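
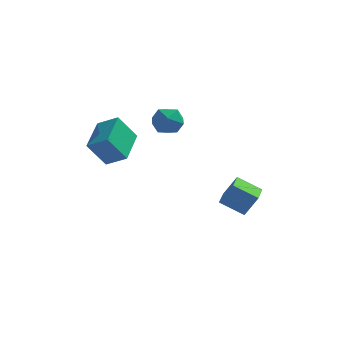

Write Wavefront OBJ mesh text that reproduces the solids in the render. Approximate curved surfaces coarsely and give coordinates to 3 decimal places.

v -3.575 -3.319 1.148
v -4.449 -3.604 2.506
v -3.37 -1.353 1.692
v -4.243 -1.638 3.05
v -2.517 -3.602 1.77
v -3.39 -3.887 3.128
v -2.311 -1.636 2.314
v -3.185 -1.921 3.672
v 2.953 -1.727 -2.814
v 1.688 -1.556 -2.106
v 3.016 -0.131 -3.087
v 1.751 0.039 -2.379
v 3.609 -1.559 -1.681
v 2.344 -1.389 -0.973
v 3.672 0.036 -1.954
v 2.407 0.207 -1.246
v -1.015 -0.276 2.592
v -0.22 -0.418 3.063
v -1.58 -1.562 3.157
v -0.785 -1.704 3.628
v -1.356 -1.005 3.874
v -1.006 -0.21 3.525
v -0.794 -1.77 2.695
v -0.444 -0.975 2.346
v -0.083 -1.342 3.127
v -0.43 -0.869 3.856
v -1.37 -1.111 2.364
v -1.717 -0.638 3.093
f 2 4 1
f 5 2 1
f 1 4 3
f 3 5 1
f 2 8 4
f 6 2 5
f 6 8 2
f 4 8 3
f 7 5 3
f 3 8 7
f 7 6 5
f 8 6 7
f 10 12 9
f 13 10 9
f 9 12 11
f 11 13 9
f 10 16 12
f 14 10 13
f 14 16 10
f 12 16 11
f 15 13 11
f 11 16 15
f 15 14 13
f 16 14 15
f 17 28 22
f 17 22 18
f 17 18 24
f 17 24 27
f 17 27 28
f 18 22 26
f 22 28 21
f 28 27 19
f 27 24 23
f 24 18 25
f 20 26 21
f 20 21 19
f 20 19 23
f 20 23 25
f 20 25 26
f 21 26 22
f 19 21 28
f 23 19 27
f 25 23 24
f 26 25 18



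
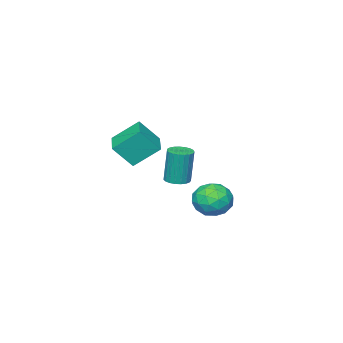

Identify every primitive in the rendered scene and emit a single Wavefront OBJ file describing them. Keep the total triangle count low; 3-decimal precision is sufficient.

v 0.844 2.437 -1.516
v 1.708 2.809 -1.964
v 1.692 1.071 -1.016
v 2.556 1.443 -1.464
v 2.166 1.907 -0.617
v 1.642 2.752 -0.926
v 1.758 1.128 -2.054
v 1.234 1.973 -2.363
v 2.272 2 -2.296
v 2.525 2.482 -1.408
v 0.875 1.398 -1.572
v 1.128 1.88 -0.684
v 1.201 2.743 -1.784
v 2.199 1.137 -1.196
v 1.97 1.41 -0.699
v 2.477 1.628 -0.961
v 1.163 2.709 -1.174
v 1.67 2.928 -1.437
v 1.94 2.398 -0.646
v 1.73 0.952 -1.543
v 2.237 1.171 -1.806
v 0.923 2.252 -2.019
v 1.43 2.47 -2.281
v 1.46 1.482 -2.334
v 2.041 2.486 -2.242
v 2.539 1.683 -1.948
v 2.07 1.498 -2.295
v 1.762 1.995 -2.477
v 2.189 2.769 -1.72
v 2.688 1.966 -1.426
v 2.459 2.239 -0.929
v 2.151 2.736 -1.11
v 2.521 2.294 -1.915
v 0.712 1.914 -1.554
v 1.211 1.111 -1.26
v 1.249 1.144 -1.87
v 0.941 1.641 -2.051
v 0.861 2.197 -1.032
v 1.359 1.394 -0.738
v 1.638 1.885 -0.503
v 1.33 2.382 -0.685
v 0.879 1.586 -1.065
v 0.154 -1.811 -1.771
v 0.486 -1.241 -1.798
v 0.397 -1.099 0.145
v 0.066 -1.669 0.171
v 0.226 -1.156 -1.816
v 0.137 -1.015 0.127
v -0.047 -1.185 -1.826
v -0.136 -1.043 0.117
v -0.285 -1.322 -1.827
v -0.374 -1.18 0.116
v -0.447 -1.543 -1.818
v -0.536 -1.401 0.124
v -0.505 -1.811 -1.802
v -0.594 -1.669 0.141
v -0.449 -2.079 -1.779
v -0.538 -1.937 0.163
v -0.288 -2.3 -1.756
v -0.377 -2.158 0.187
v -0.051 -2.437 -1.735
v -0.14 -2.295 0.208
v 0.221 -2.465 -1.721
v 0.132 -2.324 0.222
v 0.482 -2.381 -1.715
v 0.393 -2.239 0.228
v 0.687 -2.198 -1.719
v 0.598 -2.056 0.224
v 0.799 -1.948 -1.732
v 0.71 -1.806 0.211
v 0.8 -1.674 -1.752
v 0.711 -1.532 0.191
v 0.689 -1.424 -1.775
v 0.6 -1.282 0.168
v 0.657 -4.34 -0.676
v 1.43 -4.969 0.511
v -0.256 -3.374 0.43
v 0.517 -4.003 1.618
v 1.743 -3.197 -0.778
v 2.516 -3.826 0.41
v 0.83 -2.231 0.329
v 1.603 -2.86 1.516
f 1 38 17
f 38 12 41
f 17 41 6
f 38 41 17
f 1 17 13
f 17 6 18
f 13 18 2
f 17 18 13
f 1 13 22
f 13 2 23
f 22 23 8
f 13 23 22
f 1 22 34
f 22 8 37
f 34 37 11
f 22 37 34
f 1 34 38
f 34 11 42
f 38 42 12
f 34 42 38
f 2 18 29
f 18 6 32
f 29 32 10
f 18 32 29
f 6 41 19
f 41 12 40
f 19 40 5
f 41 40 19
f 12 42 39
f 42 11 35
f 39 35 3
f 42 35 39
f 11 37 36
f 37 8 24
f 36 24 7
f 37 24 36
f 8 23 28
f 23 2 25
f 28 25 9
f 23 25 28
f 4 30 16
f 30 10 31
f 16 31 5
f 30 31 16
f 4 16 14
f 16 5 15
f 14 15 3
f 16 15 14
f 4 14 21
f 14 3 20
f 21 20 7
f 14 20 21
f 4 21 26
f 21 7 27
f 26 27 9
f 21 27 26
f 4 26 30
f 26 9 33
f 30 33 10
f 26 33 30
f 5 31 19
f 31 10 32
f 19 32 6
f 31 32 19
f 3 15 39
f 15 5 40
f 39 40 12
f 15 40 39
f 7 20 36
f 20 3 35
f 36 35 11
f 20 35 36
f 9 27 28
f 27 7 24
f 28 24 8
f 27 24 28
f 10 33 29
f 33 9 25
f 29 25 2
f 33 25 29
f 44 43 47
f 44 47 45
f 45 47 48
f 45 48 46
f 47 43 49
f 47 49 48
f 48 49 50
f 48 50 46
f 49 43 51
f 49 51 50
f 50 51 52
f 50 52 46
f 51 43 53
f 51 53 52
f 52 53 54
f 52 54 46
f 53 43 55
f 53 55 54
f 54 55 56
f 54 56 46
f 55 43 57
f 55 57 56
f 56 57 58
f 56 58 46
f 57 43 59
f 57 59 58
f 58 59 60
f 58 60 46
f 59 43 61
f 59 61 60
f 60 61 62
f 60 62 46
f 61 43 63
f 61 63 62
f 62 63 64
f 62 64 46
f 63 43 65
f 63 65 64
f 64 65 66
f 64 66 46
f 65 43 67
f 65 67 66
f 66 67 68
f 66 68 46
f 67 43 69
f 67 69 68
f 68 69 70
f 68 70 46
f 69 43 71
f 69 71 70
f 70 71 72
f 70 72 46
f 71 43 73
f 71 73 72
f 72 73 74
f 72 74 46
f 73 43 44
f 73 44 74
f 74 44 45
f 74 45 46
f 76 78 75
f 79 76 75
f 75 78 77
f 77 79 75
f 76 82 78
f 80 76 79
f 80 82 76
f 78 82 77
f 81 79 77
f 77 82 81
f 81 80 79
f 82 80 81



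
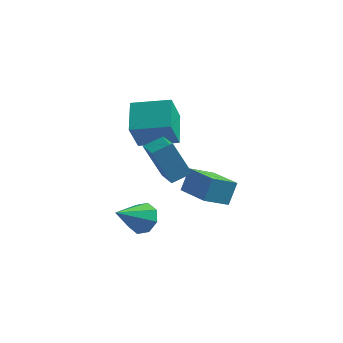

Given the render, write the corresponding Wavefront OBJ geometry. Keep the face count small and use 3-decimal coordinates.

v -1.732 2.751 -2.368
v -1.966 1.829 -0.552
v -2.092 4.46 -1.546
v -2.326 3.538 0.27
v 0.366 3.002 -1.97
v 0.132 2.08 -0.154
v 0.006 4.711 -1.148
v -0.228 3.789 0.668
v 1.01 0.47 -3.652
v 1.289 1.174 -2.487
v 2.077 1.325 -4.424
v 2.356 2.028 -3.258
v 2.484 -0.928 -3.162
v 2.763 -0.225 -1.996
v 3.551 -0.074 -3.933
v 3.83 0.63 -2.768
v -1.066 1.059 -1.095
v -0.183 -0.589 -0.332
v -0.184 1.717 -0.695
v 0.699 0.068 0.068
v -0.019 0.772 -2.928
v 0.864 -0.877 -2.165
v 0.863 1.429 -2.528
v 1.746 -0.219 -1.765
v -0.27 -2.238 -3.981
v 0.23 -2.958 -4.347
v -1.27 -3.582 -2.699
v 0.558 -2.655 -3.773
v 0.401 -2.107 -3.321
v -0.149 -1.636 -3.256
v -0.77 -1.517 -3.616
v -1.098 -1.821 -4.189
v -0.941 -2.368 -4.641
v -0.391 -2.839 -4.706
f 2 4 1
f 5 2 1
f 1 4 3
f 3 5 1
f 2 8 4
f 6 2 5
f 6 8 2
f 4 8 3
f 7 5 3
f 3 8 7
f 7 6 5
f 8 6 7
f 10 12 9
f 13 10 9
f 9 12 11
f 11 13 9
f 10 16 12
f 14 10 13
f 14 16 10
f 12 16 11
f 15 13 11
f 11 16 15
f 15 14 13
f 16 14 15
f 18 20 17
f 21 18 17
f 17 20 19
f 19 21 17
f 18 24 20
f 22 18 21
f 22 24 18
f 20 24 19
f 23 21 19
f 19 24 23
f 23 22 21
f 24 22 23
f 26 25 28
f 26 28 27
f 28 25 29
f 28 29 27
f 29 25 30
f 29 30 27
f 30 25 31
f 30 31 27
f 31 25 32
f 31 32 27
f 32 25 33
f 32 33 27
f 33 25 34
f 33 34 27
f 34 25 26
f 34 26 27



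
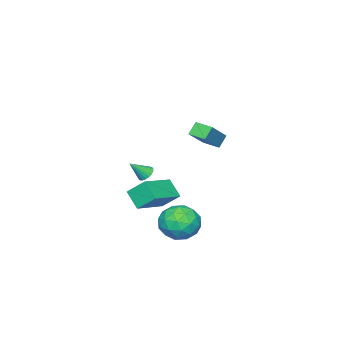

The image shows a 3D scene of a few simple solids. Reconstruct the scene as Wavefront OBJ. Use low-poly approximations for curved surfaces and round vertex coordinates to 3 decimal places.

v -1.408 3.257 3.669
v 0.018 3.424 4.77
v -1.43 4.18 3.558
v -0.004 4.347 4.659
v -0.916 3.193 3.041
v 0.51 3.36 4.142
v -0.938 4.116 2.93
v 0.488 4.283 4.031
v -3.306 -0.999 -3.438
v -3.582 -1.863 -2.592
v -3.554 -0.052 -2.553
v -3.831 -0.916 -1.707
v -1.249 -1.044 -2.813
v -1.526 -1.908 -1.967
v -1.498 -0.097 -1.928
v -1.774 -0.961 -1.082
v -0.232 3.286 -1.728
v 0.464 2.446 -1.413
v -0.704 2.334 -3.227
v -0.008 1.494 -2.912
v -0.952 1.702 -2.317
v -0.661 2.291 -1.39
v 0.421 2.489 -3.25
v 0.712 3.078 -2.323
v 0.867 1.954 -2.354
v 0.019 1.467 -1.777
v -0.259 3.313 -2.863
v -1.107 2.826 -2.286
v 0.157 2.95 -1.439
v -0.397 1.83 -3.201
v -0.952 1.952 -2.851
v -0.543 1.459 -2.666
v -0.504 2.858 -1.426
v -0.095 2.365 -1.241
v -0.927 1.927 -1.772
v -0.145 2.415 -3.399
v 0.264 1.922 -3.214
v 0.303 3.321 -1.974
v 0.712 2.828 -1.789
v 0.687 2.853 -2.868
v 0.804 2.167 -1.807
v 0.526 1.607 -2.688
v 0.778 2.192 -2.886
v 0.95 2.538 -2.342
v 0.305 1.88 -1.468
v 0.027 1.32 -2.349
v -0.528 1.443 -1.999
v -0.356 1.789 -1.454
v 0.542 1.591 -2.02
v -0.267 3.46 -2.291
v -0.545 2.9 -3.172
v 0.116 2.991 -3.186
v 0.288 3.337 -2.641
v -0.766 3.173 -1.952
v -1.044 2.613 -2.833
v -1.19 2.242 -2.298
v -1.018 2.588 -1.754
v -0.782 3.189 -2.62
v -1.345 -0.566 -0.246
v -0.936 -0.394 -0.498
v -0.635 -1.034 0.586
v -0.975 -0.24 -0.378
v -1.07 -0.136 -0.238
v -1.207 -0.097 -0.099
v -1.365 -0.129 0.017
v -1.52 -0.228 0.094
v -1.648 -0.378 0.118
v -1.73 -0.557 0.088
v -1.754 -0.737 0.006
v -1.715 -0.891 -0.114
v -1.619 -0.995 -0.254
v -1.482 -1.034 -0.393
v -1.324 -1.002 -0.509
v -1.169 -0.903 -0.586
v -1.041 -0.753 -0.611
v -0.959 -0.574 -0.58
f 2 4 1
f 5 2 1
f 1 4 3
f 3 5 1
f 2 8 4
f 6 2 5
f 6 8 2
f 4 8 3
f 7 5 3
f 3 8 7
f 7 6 5
f 8 6 7
f 10 12 9
f 13 10 9
f 9 12 11
f 11 13 9
f 10 16 12
f 14 10 13
f 14 16 10
f 12 16 11
f 15 13 11
f 11 16 15
f 15 14 13
f 16 14 15
f 17 54 33
f 54 28 57
f 33 57 22
f 54 57 33
f 17 33 29
f 33 22 34
f 29 34 18
f 33 34 29
f 17 29 38
f 29 18 39
f 38 39 24
f 29 39 38
f 17 38 50
f 38 24 53
f 50 53 27
f 38 53 50
f 17 50 54
f 50 27 58
f 54 58 28
f 50 58 54
f 18 34 45
f 34 22 48
f 45 48 26
f 34 48 45
f 22 57 35
f 57 28 56
f 35 56 21
f 57 56 35
f 28 58 55
f 58 27 51
f 55 51 19
f 58 51 55
f 27 53 52
f 53 24 40
f 52 40 23
f 53 40 52
f 24 39 44
f 39 18 41
f 44 41 25
f 39 41 44
f 20 46 32
f 46 26 47
f 32 47 21
f 46 47 32
f 20 32 30
f 32 21 31
f 30 31 19
f 32 31 30
f 20 30 37
f 30 19 36
f 37 36 23
f 30 36 37
f 20 37 42
f 37 23 43
f 42 43 25
f 37 43 42
f 20 42 46
f 42 25 49
f 46 49 26
f 42 49 46
f 21 47 35
f 47 26 48
f 35 48 22
f 47 48 35
f 19 31 55
f 31 21 56
f 55 56 28
f 31 56 55
f 23 36 52
f 36 19 51
f 52 51 27
f 36 51 52
f 25 43 44
f 43 23 40
f 44 40 24
f 43 40 44
f 26 49 45
f 49 25 41
f 45 41 18
f 49 41 45
f 60 59 62
f 60 62 61
f 62 59 63
f 62 63 61
f 63 59 64
f 63 64 61
f 64 59 65
f 64 65 61
f 65 59 66
f 65 66 61
f 66 59 67
f 66 67 61
f 67 59 68
f 67 68 61
f 68 59 69
f 68 69 61
f 69 59 70
f 69 70 61
f 70 59 71
f 70 71 61
f 71 59 72
f 71 72 61
f 72 59 73
f 72 73 61
f 73 59 74
f 73 74 61
f 74 59 75
f 74 75 61
f 75 59 76
f 75 76 61
f 76 59 60
f 76 60 61



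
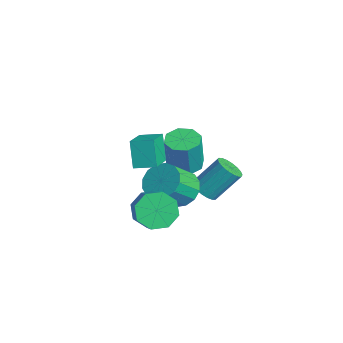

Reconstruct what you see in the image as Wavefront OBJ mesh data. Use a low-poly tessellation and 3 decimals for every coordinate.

v 0.483 3.079 -3.23
v 1.247 2.892 -3.166
v 1.442 4.193 -1.686
v 0.677 4.381 -1.75
v 1.251 3.156 -3.398
v 1.445 4.457 -1.919
v 1.102 3.405 -3.597
v 1.296 4.706 -2.118
v 0.83 3.589 -3.724
v 1.025 4.89 -2.244
v 0.49 3.672 -3.752
v 0.684 4.973 -2.272
v 0.148 3.638 -3.677
v 0.343 4.939 -2.197
v -0.128 3.493 -3.514
v 0.067 4.794 -2.034
v -0.282 3.267 -3.294
v -0.087 4.568 -1.814
v -0.285 3.003 -3.061
v -0.091 4.304 -1.582
v -0.136 2.754 -2.862
v 0.058 4.055 -1.383
v 0.135 2.57 -2.736
v 0.33 3.871 -1.256
v 0.476 2.487 -2.708
v 0.67 3.788 -1.228
v 0.817 2.521 -2.783
v 1.012 3.822 -1.303
v 1.093 2.666 -2.946
v 1.288 3.967 -1.466
v -2.407 3.357 -3.36
v -1.614 3.915 -3.388
v -1.361 3.662 -1.268
v -2.153 3.103 -1.24
v -2.234 4.306 -3.267
v -1.98 4.053 -1.147
v -2.954 4.141 -3.201
v -2.701 3.888 -1.081
v -3.354 3.516 -3.227
v -3.101 3.263 -1.108
v -3.199 2.798 -3.332
v -2.946 2.545 -1.212
v -2.58 2.407 -3.453
v -2.326 2.154 -1.333
v -1.859 2.572 -3.519
v -1.606 2.319 -1.399
v -1.459 3.197 -3.492
v -1.206 2.944 -1.373
v 1.066 1.571 -2.182
v 2.127 1.807 -2.261
v 2.495 0.585 -0.978
v 1.434 0.349 -0.898
v 1.928 2.16 -1.868
v 2.296 0.938 -0.585
v 1.498 2.355 -1.559
v 1.866 1.133 -0.276
v 0.952 2.34 -1.417
v 1.32 1.117 -0.134
v 0.437 2.119 -1.48
v 0.805 0.896 -0.196
v 0.09 1.751 -1.731
v 0.458 0.529 -0.447
v 0.005 1.335 -2.102
v 0.373 0.113 -0.819
v 0.204 0.982 -2.495
v 0.572 -0.24 -1.212
v 0.634 0.787 -2.804
v 1.002 -0.435 -1.521
v 1.18 0.803 -2.946
v 1.548 -0.42 -1.663
v 1.695 1.024 -2.884
v 2.063 -0.199 -1.6
v 2.042 1.391 -2.633
v 2.41 0.169 -1.349
v 0.14 -0.039 -0.263
v -0.598 0.117 1.114
v 0.738 0.92 -0.051
v 0 1.076 1.326
v 1.58 -1.136 0.634
v 0.842 -0.98 2.011
v 2.178 -0.177 0.846
v 1.44 -0.021 2.223
v 3.127 -0.813 -1.312
v 3.777 -0.514 -2.121
v 4.742 -0.707 -1.418
v 4.093 -1.007 -0.608
v 3.555 0.122 -1.641
v 4.521 -0.072 -0.938
v 3.083 0.21 -0.969
v 4.048 0.016 -0.266
v 2.637 -0.301 -0.497
v 3.602 -0.495 0.206
v 2.478 -1.113 -0.502
v 3.443 -1.306 0.201
v 2.699 -1.748 -0.982
v 3.665 -1.942 -0.279
v 3.172 -1.836 -1.654
v 4.137 -2.03 -0.951
v 3.618 -1.325 -2.126
v 4.583 -1.519 -1.423
f 2 1 5
f 2 5 3
f 3 5 6
f 3 6 4
f 5 1 7
f 5 7 6
f 6 7 8
f 6 8 4
f 7 1 9
f 7 9 8
f 8 9 10
f 8 10 4
f 9 1 11
f 9 11 10
f 10 11 12
f 10 12 4
f 11 1 13
f 11 13 12
f 12 13 14
f 12 14 4
f 13 1 15
f 13 15 14
f 14 15 16
f 14 16 4
f 15 1 17
f 15 17 16
f 16 17 18
f 16 18 4
f 17 1 19
f 17 19 18
f 18 19 20
f 18 20 4
f 19 1 21
f 19 21 20
f 20 21 22
f 20 22 4
f 21 1 23
f 21 23 22
f 22 23 24
f 22 24 4
f 23 1 25
f 23 25 24
f 24 25 26
f 24 26 4
f 25 1 27
f 25 27 26
f 26 27 28
f 26 28 4
f 27 1 29
f 27 29 28
f 28 29 30
f 28 30 4
f 29 1 2
f 29 2 30
f 30 2 3
f 30 3 4
f 32 31 35
f 32 35 33
f 33 35 36
f 33 36 34
f 35 31 37
f 35 37 36
f 36 37 38
f 36 38 34
f 37 31 39
f 37 39 38
f 38 39 40
f 38 40 34
f 39 31 41
f 39 41 40
f 40 41 42
f 40 42 34
f 41 31 43
f 41 43 42
f 42 43 44
f 42 44 34
f 43 31 45
f 43 45 44
f 44 45 46
f 44 46 34
f 45 31 47
f 45 47 46
f 46 47 48
f 46 48 34
f 47 31 32
f 47 32 48
f 48 32 33
f 48 33 34
f 50 49 53
f 50 53 51
f 51 53 54
f 51 54 52
f 53 49 55
f 53 55 54
f 54 55 56
f 54 56 52
f 55 49 57
f 55 57 56
f 56 57 58
f 56 58 52
f 57 49 59
f 57 59 58
f 58 59 60
f 58 60 52
f 59 49 61
f 59 61 60
f 60 61 62
f 60 62 52
f 61 49 63
f 61 63 62
f 62 63 64
f 62 64 52
f 63 49 65
f 63 65 64
f 64 65 66
f 64 66 52
f 65 49 67
f 65 67 66
f 66 67 68
f 66 68 52
f 67 49 69
f 67 69 68
f 68 69 70
f 68 70 52
f 69 49 71
f 69 71 70
f 70 71 72
f 70 72 52
f 71 49 73
f 71 73 72
f 72 73 74
f 72 74 52
f 73 49 50
f 73 50 74
f 74 50 51
f 74 51 52
f 76 78 75
f 79 76 75
f 75 78 77
f 77 79 75
f 76 82 78
f 80 76 79
f 80 82 76
f 78 82 77
f 81 79 77
f 77 82 81
f 81 80 79
f 82 80 81
f 84 83 87
f 84 87 85
f 85 87 88
f 85 88 86
f 87 83 89
f 87 89 88
f 88 89 90
f 88 90 86
f 89 83 91
f 89 91 90
f 90 91 92
f 90 92 86
f 91 83 93
f 91 93 92
f 92 93 94
f 92 94 86
f 93 83 95
f 93 95 94
f 94 95 96
f 94 96 86
f 95 83 97
f 95 97 96
f 96 97 98
f 96 98 86
f 97 83 99
f 97 99 98
f 98 99 100
f 98 100 86
f 99 83 84
f 99 84 100
f 100 84 85
f 100 85 86



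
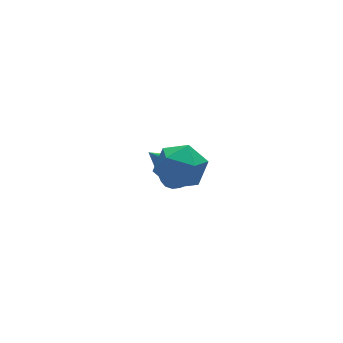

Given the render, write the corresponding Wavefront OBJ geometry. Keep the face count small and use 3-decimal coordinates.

v 2.161 3.966 0.374
v 2.508 4.311 0.648
v 1.279 3.894 1.586
v 2.347 4.468 0.54
v 2.15 4.526 0.4
v 1.954 4.473 0.254
v 1.8 4.32 0.133
v 1.717 4.097 0.059
v 1.722 3.848 0.048
v 1.814 3.622 0.101
v 1.974 3.465 0.208
v 2.172 3.407 0.349
v 2.367 3.46 0.494
v 2.522 3.613 0.616
v 2.605 3.836 0.69
v 2.6 4.085 0.701
v 0.646 1.511 3.185
v 1.155 1.043 3.05
v 0.345 0.917 4.11
v 0.854 0.449 3.975
v 1.022 1.102 4.18
v 1.207 1.469 3.608
v 0.293 0.491 3.552
v 0.478 0.858 2.98
v 0.936 0.413 3.276
v 1.387 0.79 3.665
v 0.113 1.17 3.495
v 0.564 1.547 3.884
f 2 1 4
f 2 4 3
f 4 1 5
f 4 5 3
f 5 1 6
f 5 6 3
f 6 1 7
f 6 7 3
f 7 1 8
f 7 8 3
f 8 1 9
f 8 9 3
f 9 1 10
f 9 10 3
f 10 1 11
f 10 11 3
f 11 1 12
f 11 12 3
f 12 1 13
f 12 13 3
f 13 1 14
f 13 14 3
f 14 1 15
f 14 15 3
f 15 1 16
f 15 16 3
f 16 1 2
f 16 2 3
f 17 28 22
f 17 22 18
f 17 18 24
f 17 24 27
f 17 27 28
f 18 22 26
f 22 28 21
f 28 27 19
f 27 24 23
f 24 18 25
f 20 26 21
f 20 21 19
f 20 19 23
f 20 23 25
f 20 25 26
f 21 26 22
f 19 21 28
f 23 19 27
f 25 23 24
f 26 25 18



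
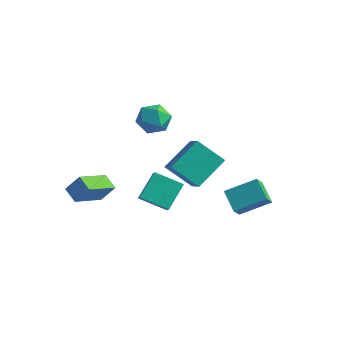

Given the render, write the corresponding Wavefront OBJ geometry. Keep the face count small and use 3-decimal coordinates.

v -3.517 -1.839 -3.182
v -3.763 -3.655 -2.242
v -4.34 -1.52 -2.78
v -4.586 -3.336 -1.84
v -2.914 -1.444 -2.26
v -3.16 -3.26 -1.32
v -3.737 -1.125 -1.858
v -3.983 -2.941 -0.918
v -1.291 -1.635 -2.134
v -1.292 -0.322 -1.087
v -1.713 -1.19 -2.693
v -1.715 0.123 -1.646
v 0.095 -1.123 -2.774
v 0.093 0.19 -1.727
v -0.328 -0.678 -3.333
v -0.329 0.635 -2.286
v -2.003 1.637 1.623
v -1.454 0.894 1.271
v -2.726 0.626 2.629
v -2.177 -0.117 2.277
v -1.756 0.598 2.814
v -1.309 1.223 2.192
v -2.871 0.297 1.708
v -2.424 0.922 1.086
v -1.99 0.066 1.324
v -1.301 0.252 2.007
v -2.879 1.268 1.893
v -2.19 1.454 2.576
v -1.231 2.934 -4.248
v -2.685 2.559 -3.117
v -0.797 4.672 -3.113
v -2.251 4.296 -1.982
v -0.169 1.984 -3.198
v -1.623 1.608 -2.067
v 0.265 3.721 -2.063
v -1.189 3.346 -0.932
v 1.06 2.935 -3.909
v 1.181 2.2 -3.1
v 2.316 4.018 -3.111
v 2.437 3.282 -2.302
v 2.043 2.318 -4.618
v 2.164 1.582 -3.809
v 3.299 3.4 -3.82
v 3.42 2.665 -3.011
f 2 4 1
f 5 2 1
f 1 4 3
f 3 5 1
f 2 8 4
f 6 2 5
f 6 8 2
f 4 8 3
f 7 5 3
f 3 8 7
f 7 6 5
f 8 6 7
f 10 12 9
f 13 10 9
f 9 12 11
f 11 13 9
f 10 16 12
f 14 10 13
f 14 16 10
f 12 16 11
f 15 13 11
f 11 16 15
f 15 14 13
f 16 14 15
f 17 28 22
f 17 22 18
f 17 18 24
f 17 24 27
f 17 27 28
f 18 22 26
f 22 28 21
f 28 27 19
f 27 24 23
f 24 18 25
f 20 26 21
f 20 21 19
f 20 19 23
f 20 23 25
f 20 25 26
f 21 26 22
f 19 21 28
f 23 19 27
f 25 23 24
f 26 25 18
f 30 32 29
f 33 30 29
f 29 32 31
f 31 33 29
f 30 36 32
f 34 30 33
f 34 36 30
f 32 36 31
f 35 33 31
f 31 36 35
f 35 34 33
f 36 34 35
f 38 40 37
f 41 38 37
f 37 40 39
f 39 41 37
f 38 44 40
f 42 38 41
f 42 44 38
f 40 44 39
f 43 41 39
f 39 44 43
f 43 42 41
f 44 42 43



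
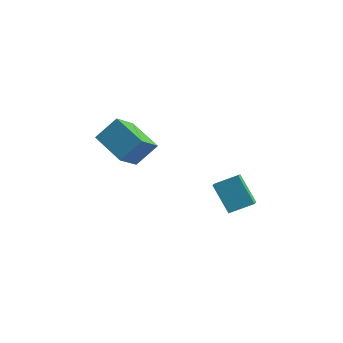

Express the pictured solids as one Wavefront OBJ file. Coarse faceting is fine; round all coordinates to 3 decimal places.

v -1.99 1.549 0.51
v -1.814 0.249 1.511
v -3.808 1.825 1.189
v -3.631 0.526 2.19
v -1.449 2.454 1.59
v -1.272 1.155 2.591
v -3.266 2.731 2.269
v -3.09 1.431 3.27
v 1.628 2.935 0.064
v 2.031 2.288 0.463
v 2.438 3.784 0.623
v 2.84 3.138 1.023
v 2.72 2.782 -1.283
v 3.122 2.136 -0.883
v 3.529 3.632 -0.723
v 3.932 2.985 -0.324
f 2 4 1
f 5 2 1
f 1 4 3
f 3 5 1
f 2 8 4
f 6 2 5
f 6 8 2
f 4 8 3
f 7 5 3
f 3 8 7
f 7 6 5
f 8 6 7
f 10 12 9
f 13 10 9
f 9 12 11
f 11 13 9
f 10 16 12
f 14 10 13
f 14 16 10
f 12 16 11
f 15 13 11
f 11 16 15
f 15 14 13
f 16 14 15



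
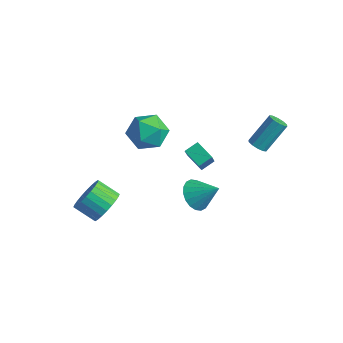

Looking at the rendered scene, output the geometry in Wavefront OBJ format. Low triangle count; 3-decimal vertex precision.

v 2.736 2.02 1.964
v 3.268 1.883 1.997
v 3.495 3.103 3.409
v 2.964 3.24 3.376
v 3.239 2.141 1.778
v 3.467 3.361 3.19
v 3.019 2.353 1.63
v 3.247 3.573 3.042
v 2.69 2.438 1.61
v 2.918 3.658 3.022
v 2.379 2.363 1.725
v 2.607 3.584 3.137
v 2.205 2.157 1.931
v 2.432 3.377 3.343
v 2.233 1.899 2.15
v 2.461 3.119 3.562
v 2.453 1.687 2.298
v 2.681 2.907 3.71
v 2.782 1.602 2.318
v 3.01 2.822 3.73
v 3.093 1.676 2.203
v 3.321 2.897 3.615
v 0.794 -0.345 -1.948
v 1.207 0.142 -2.678
v 1.906 0.205 -0.952
v 0.924 0.428 -2.52
v 0.616 0.56 -2.248
v 0.343 0.513 -1.917
v 0.159 0.296 -1.592
v 0.101 -0.048 -1.338
v 0.18 -0.45 -1.204
v 0.382 -0.832 -1.218
v 0.664 -1.118 -1.376
v 0.973 -1.25 -1.647
v 1.246 -1.203 -1.978
v 1.43 -0.986 -2.303
v 1.488 -0.642 -2.558
v 1.408 -0.239 -2.691
v -0.483 0.252 0.082
v 0.286 -0.67 1.567
v -0.313 0.988 0.451
v 0.456 0.065 1.936
v 0.544 0.275 -0.436
v 1.313 -0.648 1.049
v 0.714 1.01 -0.067
v 1.483 0.088 1.418
v -3.146 -0.921 2.183
v -2.225 -0.272 2.591
v -1.975 -1.768 0.889
v -1.054 -1.119 1.297
v -1.532 -1.978 1.982
v -2.256 -1.455 2.782
v -1.944 -0.585 0.698
v -2.668 -0.062 1.498
v -1.482 -0.064 1.674
v -1.228 -0.925 2.468
v -2.972 -1.115 1.012
v -2.718 -1.976 1.806
v -2.597 -3.425 -3.394
v -2.263 -2.907 -2.557
v -3.328 -3.396 -1.829
v -3.663 -3.915 -2.666
v -2.507 -2.632 -2.728
v -3.572 -3.121 -2
v -2.764 -2.477 -3.001
v -3.83 -2.966 -2.273
v -2.997 -2.467 -3.334
v -4.062 -2.956 -2.606
v -3.168 -2.603 -3.676
v -4.233 -3.092 -2.947
v -3.252 -2.863 -3.975
v -4.318 -3.353 -3.246
v -3.237 -3.21 -4.185
v -4.302 -3.699 -3.457
v -3.125 -3.589 -4.275
v -4.19 -4.079 -3.547
v -2.932 -3.944 -4.231
v -3.997 -4.433 -3.503
v -2.688 -4.219 -4.06
v -3.753 -4.708 -3.332
v -2.43 -4.374 -3.787
v -3.496 -4.863 -3.059
v -2.198 -4.384 -3.454
v -3.263 -4.873 -2.726
v -2.027 -4.248 -3.113
v -3.092 -4.737 -2.384
v -1.942 -3.987 -2.814
v -3.008 -4.477 -2.085
v -1.958 -3.641 -2.603
v -3.023 -4.13 -1.875
v -2.07 -3.261 -2.513
v -3.135 -3.751 -1.785
f 2 1 5
f 2 5 3
f 3 5 6
f 3 6 4
f 5 1 7
f 5 7 6
f 6 7 8
f 6 8 4
f 7 1 9
f 7 9 8
f 8 9 10
f 8 10 4
f 9 1 11
f 9 11 10
f 10 11 12
f 10 12 4
f 11 1 13
f 11 13 12
f 12 13 14
f 12 14 4
f 13 1 15
f 13 15 14
f 14 15 16
f 14 16 4
f 15 1 17
f 15 17 16
f 16 17 18
f 16 18 4
f 17 1 19
f 17 19 18
f 18 19 20
f 18 20 4
f 19 1 21
f 19 21 20
f 20 21 22
f 20 22 4
f 21 1 2
f 21 2 22
f 22 2 3
f 22 3 4
f 24 23 26
f 24 26 25
f 26 23 27
f 26 27 25
f 27 23 28
f 27 28 25
f 28 23 29
f 28 29 25
f 29 23 30
f 29 30 25
f 30 23 31
f 30 31 25
f 31 23 32
f 31 32 25
f 32 23 33
f 32 33 25
f 33 23 34
f 33 34 25
f 34 23 35
f 34 35 25
f 35 23 36
f 35 36 25
f 36 23 37
f 36 37 25
f 37 23 38
f 37 38 25
f 38 23 24
f 38 24 25
f 40 42 39
f 43 40 39
f 39 42 41
f 41 43 39
f 40 46 42
f 44 40 43
f 44 46 40
f 42 46 41
f 45 43 41
f 41 46 45
f 45 44 43
f 46 44 45
f 47 58 52
f 47 52 48
f 47 48 54
f 47 54 57
f 47 57 58
f 48 52 56
f 52 58 51
f 58 57 49
f 57 54 53
f 54 48 55
f 50 56 51
f 50 51 49
f 50 49 53
f 50 53 55
f 50 55 56
f 51 56 52
f 49 51 58
f 53 49 57
f 55 53 54
f 56 55 48
f 60 59 63
f 60 63 61
f 61 63 64
f 61 64 62
f 63 59 65
f 63 65 64
f 64 65 66
f 64 66 62
f 65 59 67
f 65 67 66
f 66 67 68
f 66 68 62
f 67 59 69
f 67 69 68
f 68 69 70
f 68 70 62
f 69 59 71
f 69 71 70
f 70 71 72
f 70 72 62
f 71 59 73
f 71 73 72
f 72 73 74
f 72 74 62
f 73 59 75
f 73 75 74
f 74 75 76
f 74 76 62
f 75 59 77
f 75 77 76
f 76 77 78
f 76 78 62
f 77 59 79
f 77 79 78
f 78 79 80
f 78 80 62
f 79 59 81
f 79 81 80
f 80 81 82
f 80 82 62
f 81 59 83
f 81 83 82
f 82 83 84
f 82 84 62
f 83 59 85
f 83 85 84
f 84 85 86
f 84 86 62
f 85 59 87
f 85 87 86
f 86 87 88
f 86 88 62
f 87 59 89
f 87 89 88
f 88 89 90
f 88 90 62
f 89 59 91
f 89 91 90
f 90 91 92
f 90 92 62
f 91 59 60
f 91 60 92
f 92 60 61
f 92 61 62



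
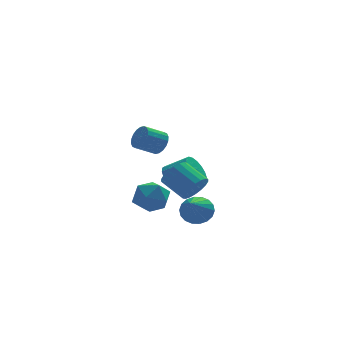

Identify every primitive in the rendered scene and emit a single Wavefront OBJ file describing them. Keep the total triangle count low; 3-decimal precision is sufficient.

v -1.607 -0.889 0.242
v -1.293 -1.199 0.719
v -2.239 -1.361 1.236
v -2.553 -1.051 0.758
v -1.291 -0.924 0.809
v -2.237 -1.086 1.325
v -1.352 -0.642 0.786
v -2.298 -0.804 1.303
v -1.463 -0.409 0.656
v -2.41 -0.571 1.172
v -1.603 -0.271 0.443
v -2.549 -0.433 0.96
v -1.744 -0.255 0.191
v -2.69 -0.418 0.707
v -1.857 -0.365 -0.051
v -2.803 -0.528 0.465
v -1.921 -0.579 -0.236
v -2.867 -0.741 0.281
v -1.923 -0.854 -0.325
v -2.869 -1.016 0.191
v -1.862 -1.136 -0.303
v -2.808 -1.298 0.214
v -1.75 -1.369 -0.172
v -2.697 -1.531 0.344
v -1.611 -1.507 0.04
v -2.557 -1.669 0.557
v -1.47 -1.522 0.293
v -2.416 -1.685 0.809
v -1.357 -1.412 0.535
v -2.303 -1.575 1.051
v -0.687 -3.605 -1.538
v -0.287 -3.763 -0.911
v -1.013 -2.833 -0.215
v -1.413 -2.675 -0.842
v -0.108 -3.515 -1.055
v -0.833 -2.585 -0.358
v -0.043 -3.285 -1.294
v -0.768 -2.355 -0.597
v -0.105 -3.118 -1.582
v -0.831 -2.188 -0.885
v -0.283 -3.048 -1.861
v -1.009 -2.118 -1.164
v -0.541 -3.088 -2.076
v -1.267 -2.158 -1.379
v -0.828 -3.231 -2.185
v -1.554 -2.301 -1.488
v -1.087 -3.447 -2.165
v -1.813 -2.517 -1.469
v -1.267 -3.695 -2.022
v -1.992 -2.765 -1.325
v -1.332 -3.925 -1.783
v -2.057 -2.995 -1.086
v -1.269 -4.092 -1.495
v -1.995 -3.162 -0.798
v -1.091 -4.162 -1.216
v -1.817 -3.232 -0.519
v -0.833 -4.122 -1.001
v -1.559 -3.192 -0.304
v -0.546 -3.979 -0.892
v -1.272 -3.049 -0.195
v -0.157 -1.829 -3.656
v 0.416 -1.695 -3.129
v -0.863 -3.331 -2.504
v 0.156 -1.486 -3.017
v -0.166 -1.346 -3.032
v -0.486 -1.301 -3.17
v -0.741 -1.361 -3.404
v -0.88 -1.514 -3.688
v -0.876 -1.729 -3.966
v -0.73 -1.964 -4.183
v -0.47 -2.173 -4.295
v -0.148 -2.313 -4.281
v 0.172 -2.358 -4.143
v 0.427 -2.298 -3.908
v 0.567 -2.145 -3.624
v 0.563 -1.93 -3.346
v -2.5 -0.044 -3.061
v -1.588 -0.048 -3.383
v -2.392 -1.572 -2.737
v -1.48 -1.576 -3.059
v -1.702 -1.112 -2.24
v -1.769 -0.167 -2.44
v -2.211 -1.453 -3.68
v -2.278 -0.508 -3.88
v -1.409 -0.918 -3.765
v -1.095 -0.708 -2.875
v -2.885 -0.912 -3.245
v -2.571 -0.702 -2.355
v -0.207 2.494 -3.51
v 0.234 2.342 -4.245
v 1.267 1.855 -3.525
v 0.827 2.006 -2.79
v 0.34 2.703 -4.153
v 1.373 2.216 -3.434
v 0.339 3.023 -3.934
v 1.372 2.535 -3.215
v 0.229 3.237 -3.631
v 1.262 2.75 -2.912
v 0.033 3.305 -3.304
v 1.066 2.817 -2.585
v -0.211 3.211 -3.018
v 0.823 2.724 -2.298
v -0.453 2.976 -2.829
v 0.58 2.488 -2.109
v -0.647 2.645 -2.775
v 0.386 2.158 -2.055
v -0.753 2.284 -2.866
v 0.28 1.797 -2.147
v -0.752 1.965 -3.085
v 0.281 1.477 -2.366
v -0.642 1.75 -3.388
v 0.391 1.263 -2.669
v -0.446 1.683 -3.715
v 0.587 1.195 -2.996
v -0.203 1.776 -4.002
v 0.831 1.289 -3.282
v 0.04 2.012 -4.191
v 1.073 1.524 -3.471
f 2 1 5
f 2 5 3
f 3 5 6
f 3 6 4
f 5 1 7
f 5 7 6
f 6 7 8
f 6 8 4
f 7 1 9
f 7 9 8
f 8 9 10
f 8 10 4
f 9 1 11
f 9 11 10
f 10 11 12
f 10 12 4
f 11 1 13
f 11 13 12
f 12 13 14
f 12 14 4
f 13 1 15
f 13 15 14
f 14 15 16
f 14 16 4
f 15 1 17
f 15 17 16
f 16 17 18
f 16 18 4
f 17 1 19
f 17 19 18
f 18 19 20
f 18 20 4
f 19 1 21
f 19 21 20
f 20 21 22
f 20 22 4
f 21 1 23
f 21 23 22
f 22 23 24
f 22 24 4
f 23 1 25
f 23 25 24
f 24 25 26
f 24 26 4
f 25 1 27
f 25 27 26
f 26 27 28
f 26 28 4
f 27 1 29
f 27 29 28
f 28 29 30
f 28 30 4
f 29 1 2
f 29 2 30
f 30 2 3
f 30 3 4
f 32 31 35
f 32 35 33
f 33 35 36
f 33 36 34
f 35 31 37
f 35 37 36
f 36 37 38
f 36 38 34
f 37 31 39
f 37 39 38
f 38 39 40
f 38 40 34
f 39 31 41
f 39 41 40
f 40 41 42
f 40 42 34
f 41 31 43
f 41 43 42
f 42 43 44
f 42 44 34
f 43 31 45
f 43 45 44
f 44 45 46
f 44 46 34
f 45 31 47
f 45 47 46
f 46 47 48
f 46 48 34
f 47 31 49
f 47 49 48
f 48 49 50
f 48 50 34
f 49 31 51
f 49 51 50
f 50 51 52
f 50 52 34
f 51 31 53
f 51 53 52
f 52 53 54
f 52 54 34
f 53 31 55
f 53 55 54
f 54 55 56
f 54 56 34
f 55 31 57
f 55 57 56
f 56 57 58
f 56 58 34
f 57 31 59
f 57 59 58
f 58 59 60
f 58 60 34
f 59 31 32
f 59 32 60
f 60 32 33
f 60 33 34
f 62 61 64
f 62 64 63
f 64 61 65
f 64 65 63
f 65 61 66
f 65 66 63
f 66 61 67
f 66 67 63
f 67 61 68
f 67 68 63
f 68 61 69
f 68 69 63
f 69 61 70
f 69 70 63
f 70 61 71
f 70 71 63
f 71 61 72
f 71 72 63
f 72 61 73
f 72 73 63
f 73 61 74
f 73 74 63
f 74 61 75
f 74 75 63
f 75 61 76
f 75 76 63
f 76 61 62
f 76 62 63
f 77 88 82
f 77 82 78
f 77 78 84
f 77 84 87
f 77 87 88
f 78 82 86
f 82 88 81
f 88 87 79
f 87 84 83
f 84 78 85
f 80 86 81
f 80 81 79
f 80 79 83
f 80 83 85
f 80 85 86
f 81 86 82
f 79 81 88
f 83 79 87
f 85 83 84
f 86 85 78
f 90 89 93
f 90 93 91
f 91 93 94
f 91 94 92
f 93 89 95
f 93 95 94
f 94 95 96
f 94 96 92
f 95 89 97
f 95 97 96
f 96 97 98
f 96 98 92
f 97 89 99
f 97 99 98
f 98 99 100
f 98 100 92
f 99 89 101
f 99 101 100
f 100 101 102
f 100 102 92
f 101 89 103
f 101 103 102
f 102 103 104
f 102 104 92
f 103 89 105
f 103 105 104
f 104 105 106
f 104 106 92
f 105 89 107
f 105 107 106
f 106 107 108
f 106 108 92
f 107 89 109
f 107 109 108
f 108 109 110
f 108 110 92
f 109 89 111
f 109 111 110
f 110 111 112
f 110 112 92
f 111 89 113
f 111 113 112
f 112 113 114
f 112 114 92
f 113 89 115
f 113 115 114
f 114 115 116
f 114 116 92
f 115 89 117
f 115 117 116
f 116 117 118
f 116 118 92
f 117 89 90
f 117 90 118
f 118 90 91
f 118 91 92



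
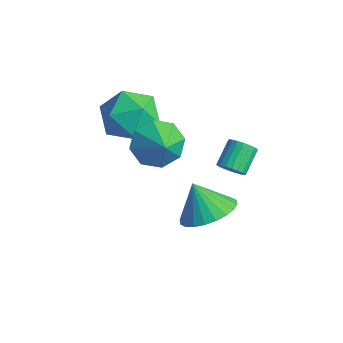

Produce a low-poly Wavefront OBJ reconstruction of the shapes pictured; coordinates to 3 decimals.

v 2.003 1.227 0.83
v 2.292 1.06 1.228
v 1.867 1.807 1.849
v 1.577 1.973 1.45
v 2.421 1.209 1.138
v 1.996 1.955 1.758
v 2.477 1.36 0.994
v 2.052 2.107 1.615
v 2.452 1.489 0.822
v 2.027 2.235 1.443
v 2.348 1.572 0.651
v 1.923 2.318 1.272
v 2.185 1.595 0.511
v 1.76 2.342 1.132
v 1.99 1.555 0.426
v 1.565 2.302 1.047
v 1.798 1.458 0.411
v 1.373 2.205 1.032
v 1.64 1.321 0.468
v 1.215 2.068 1.089
v 1.546 1.168 0.588
v 1.121 1.914 1.209
v 1.53 1.024 0.749
v 1.105 1.771 1.37
v 1.596 0.916 0.925
v 1.171 1.663 1.545
v 1.732 0.862 1.083
v 1.307 1.609 1.704
v 1.915 0.871 1.198
v 1.49 1.617 1.819
v 2.113 0.941 1.25
v 1.688 1.687 1.87
v 0.536 1.334 -2.822
v 1.324 0.668 -2.503
v -0.136 1.106 -1.638
v 1.462 1.037 -2.354
v 1.46 1.451 -2.276
v 1.316 1.847 -2.281
v 1.054 2.165 -2.369
v 0.713 2.357 -2.525
v 0.345 2.392 -2.727
v 0.006 2.267 -2.943
v -0.253 1.999 -3.141
v -0.391 1.63 -3.291
v -0.389 1.216 -3.368
v -0.245 0.82 -3.363
v 0.017 0.502 -3.276
v 0.358 0.31 -3.119
v 0.726 0.275 -2.917
v 1.066 0.4 -2.701
v -0.117 -0.293 1.278
v 0.401 -0.432 0.481
v 0.837 -0.547 1.942
v 0.425 0.264 0.714
v 0.131 0.635 1.277
v -0.308 0.462 1.84
v -0.635 -0.153 2.074
v -0.658 -0.85 1.841
v -0.365 -1.22 1.279
v 0.074 -1.047 0.715
v -2.4 0.796 0.51
v -1.353 0.575 0.948
v -3.047 -0.795 1.252
v -2 -1.016 1.69
v -2.631 -0.143 2.112
v -2.231 0.84 1.653
v -2.169 -1.06 0.547
v -1.769 -0.077 0.088
v -1.21 -0.572 0.971
v -1.496 -0.005 1.938
v -2.904 -0.215 0.262
v -3.19 0.352 1.229
f 2 1 5
f 2 5 3
f 3 5 6
f 3 6 4
f 5 1 7
f 5 7 6
f 6 7 8
f 6 8 4
f 7 1 9
f 7 9 8
f 8 9 10
f 8 10 4
f 9 1 11
f 9 11 10
f 10 11 12
f 10 12 4
f 11 1 13
f 11 13 12
f 12 13 14
f 12 14 4
f 13 1 15
f 13 15 14
f 14 15 16
f 14 16 4
f 15 1 17
f 15 17 16
f 16 17 18
f 16 18 4
f 17 1 19
f 17 19 18
f 18 19 20
f 18 20 4
f 19 1 21
f 19 21 20
f 20 21 22
f 20 22 4
f 21 1 23
f 21 23 22
f 22 23 24
f 22 24 4
f 23 1 25
f 23 25 24
f 24 25 26
f 24 26 4
f 25 1 27
f 25 27 26
f 26 27 28
f 26 28 4
f 27 1 29
f 27 29 28
f 28 29 30
f 28 30 4
f 29 1 31
f 29 31 30
f 30 31 32
f 30 32 4
f 31 1 2
f 31 2 32
f 32 2 3
f 32 3 4
f 34 33 36
f 34 36 35
f 36 33 37
f 36 37 35
f 37 33 38
f 37 38 35
f 38 33 39
f 38 39 35
f 39 33 40
f 39 40 35
f 40 33 41
f 40 41 35
f 41 33 42
f 41 42 35
f 42 33 43
f 42 43 35
f 43 33 44
f 43 44 35
f 44 33 45
f 44 45 35
f 45 33 46
f 45 46 35
f 46 33 47
f 46 47 35
f 47 33 48
f 47 48 35
f 48 33 49
f 48 49 35
f 49 33 50
f 49 50 35
f 50 33 34
f 50 34 35
f 52 51 54
f 52 54 53
f 54 51 55
f 54 55 53
f 55 51 56
f 55 56 53
f 56 51 57
f 56 57 53
f 57 51 58
f 57 58 53
f 58 51 59
f 58 59 53
f 59 51 60
f 59 60 53
f 60 51 52
f 60 52 53
f 61 72 66
f 61 66 62
f 61 62 68
f 61 68 71
f 61 71 72
f 62 66 70
f 66 72 65
f 72 71 63
f 71 68 67
f 68 62 69
f 64 70 65
f 64 65 63
f 64 63 67
f 64 67 69
f 64 69 70
f 65 70 66
f 63 65 72
f 67 63 71
f 69 67 68
f 70 69 62



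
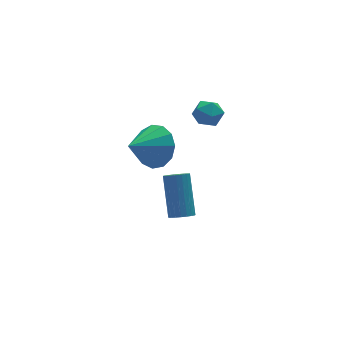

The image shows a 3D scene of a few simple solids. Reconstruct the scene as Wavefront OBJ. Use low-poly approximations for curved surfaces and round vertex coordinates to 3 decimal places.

v -0.133 -0.796 1.932
v 0.512 -1.042 1.747
v -0.632 -1.678 1.373
v 0.013 -1.924 1.188
v -0.196 -1.949 1.871
v 0.112 -1.404 2.216
v -0.232 -1.316 0.904
v 0.076 -0.771 1.249
v 0.45 -1.364 1.111
v 0.473 -1.755 1.709
v -0.593 -0.965 1.411
v -0.57 -1.356 2.009
v -3.304 -3.37 2.325
v -2.8 -4.114 2.785
v -4.576 -3.73 3.135
v -2.728 -3.649 3.105
v -2.838 -3.096 3.178
v -3.097 -2.629 2.98
v -3.422 -2.398 2.573
v -3.709 -2.475 2.088
v -3.868 -2.836 1.678
v -3.848 -3.367 1.474
v -3.655 -3.898 1.539
v -3.351 -4.262 1.854
v -3.033 -4.342 2.318
v -1.945 -2.912 -3.088
v -1.489 -2.738 -3.342
v -1.14 -1.473 -1.846
v -1.595 -1.648 -1.592
v -1.648 -2.595 -3.425
v -1.298 -1.331 -1.929
v -1.858 -2.508 -3.45
v -1.508 -1.243 -1.954
v -2.082 -2.49 -3.413
v -1.733 -1.226 -1.916
v -2.284 -2.545 -3.319
v -1.934 -1.281 -1.823
v -2.426 -2.664 -3.185
v -2.076 -1.4 -1.689
v -2.485 -2.826 -3.035
v -2.136 -1.562 -1.538
v -2.451 -3.002 -2.894
v -2.102 -1.738 -1.397
v -2.33 -3.163 -2.786
v -1.98 -1.899 -1.29
v -2.141 -3.281 -2.731
v -1.792 -2.017 -1.234
v -1.919 -3.335 -2.737
v -1.569 -2.07 -1.241
v -1.701 -3.315 -2.804
v -1.352 -2.051 -1.308
v -1.526 -3.226 -2.921
v -1.176 -1.962 -1.424
v -1.423 -3.083 -3.066
v -1.073 -1.819 -1.569
v -1.41 -2.91 -3.215
v -1.06 -1.646 -1.719
f 1 12 6
f 1 6 2
f 1 2 8
f 1 8 11
f 1 11 12
f 2 6 10
f 6 12 5
f 12 11 3
f 11 8 7
f 8 2 9
f 4 10 5
f 4 5 3
f 4 3 7
f 4 7 9
f 4 9 10
f 5 10 6
f 3 5 12
f 7 3 11
f 9 7 8
f 10 9 2
f 14 13 16
f 14 16 15
f 16 13 17
f 16 17 15
f 17 13 18
f 17 18 15
f 18 13 19
f 18 19 15
f 19 13 20
f 19 20 15
f 20 13 21
f 20 21 15
f 21 13 22
f 21 22 15
f 22 13 23
f 22 23 15
f 23 13 24
f 23 24 15
f 24 13 25
f 24 25 15
f 25 13 14
f 25 14 15
f 27 26 30
f 27 30 28
f 28 30 31
f 28 31 29
f 30 26 32
f 30 32 31
f 31 32 33
f 31 33 29
f 32 26 34
f 32 34 33
f 33 34 35
f 33 35 29
f 34 26 36
f 34 36 35
f 35 36 37
f 35 37 29
f 36 26 38
f 36 38 37
f 37 38 39
f 37 39 29
f 38 26 40
f 38 40 39
f 39 40 41
f 39 41 29
f 40 26 42
f 40 42 41
f 41 42 43
f 41 43 29
f 42 26 44
f 42 44 43
f 43 44 45
f 43 45 29
f 44 26 46
f 44 46 45
f 45 46 47
f 45 47 29
f 46 26 48
f 46 48 47
f 47 48 49
f 47 49 29
f 48 26 50
f 48 50 49
f 49 50 51
f 49 51 29
f 50 26 52
f 50 52 51
f 51 52 53
f 51 53 29
f 52 26 54
f 52 54 53
f 53 54 55
f 53 55 29
f 54 26 56
f 54 56 55
f 55 56 57
f 55 57 29
f 56 26 27
f 56 27 57
f 57 27 28
f 57 28 29



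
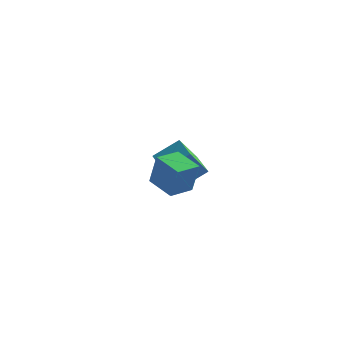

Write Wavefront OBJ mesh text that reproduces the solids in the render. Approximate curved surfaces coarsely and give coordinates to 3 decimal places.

v -3.032 0.547 -1.747
v -1.955 1.367 -0.786
v -4.35 2.219 -1.698
v -3.273 3.04 -0.737
v -2.327 1.14 -3.043
v -1.25 1.961 -2.082
v -3.645 2.813 -2.994
v -2.568 3.633 -2.033
v -1.872 -3.496 -0.5
v -1.426 -3.685 1.182
v -1.321 -2.319 -0.514
v -0.875 -2.508 1.168
v -0.525 -4.132 -0.928
v -0.079 -4.321 0.754
v 0.026 -2.955 -0.942
v 0.472 -3.144 0.74
f 2 4 1
f 5 2 1
f 1 4 3
f 3 5 1
f 2 8 4
f 6 2 5
f 6 8 2
f 4 8 3
f 7 5 3
f 3 8 7
f 7 6 5
f 8 6 7
f 10 12 9
f 13 10 9
f 9 12 11
f 11 13 9
f 10 16 12
f 14 10 13
f 14 16 10
f 12 16 11
f 15 13 11
f 11 16 15
f 15 14 13
f 16 14 15



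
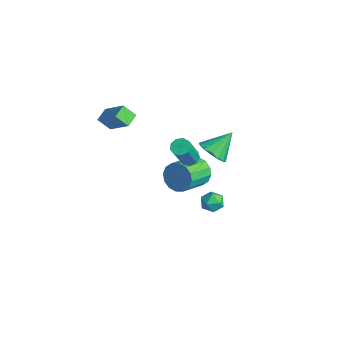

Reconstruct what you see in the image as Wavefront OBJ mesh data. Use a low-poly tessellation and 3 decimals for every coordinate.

v 1.117 1.503 -0.056
v 1.689 1.648 -0.164
v 2.275 0.742 1.707
v 1.703 0.597 1.816
v 1.504 1.952 0.041
v 2.089 1.046 1.912
v 1.137 2.045 0.2
v 1.723 1.139 2.072
v 0.762 1.885 0.24
v 1.347 0.979 2.112
v 0.552 1.546 0.142
v 1.138 0.64 2.013
v 0.607 1.187 -0.049
v 1.193 0.281 1.822
v 0.901 0.976 -0.243
v 1.487 0.07 1.628
v 1.296 1.011 -0.35
v 1.881 0.105 1.522
v 1.607 1.277 -0.318
v 2.193 0.371 1.553
v 3.986 1.288 2.883
v 4.596 0.824 3.427
v 3.934 2.552 4.017
v 4.872 1.098 3.134
v 4.91 1.423 2.774
v 4.701 1.712 2.443
v 4.3 1.887 2.23
v 3.815 1.901 2.191
v 3.376 1.751 2.338
v 3.1 1.477 2.631
v 3.062 1.152 2.991
v 3.271 0.864 3.322
v 3.672 0.689 3.536
v 4.157 0.674 3.574
v 1.69 2.586 -3.266
v 1.969 2.881 -3.905
v 2.611 1.779 -3.235
v 2.89 2.074 -3.874
v 2.909 2.475 -3.232
v 2.34 2.974 -3.251
v 2.24 1.686 -3.889
v 1.671 2.185 -3.908
v 2.31 2.325 -4.29
v 2.723 2.812 -3.884
v 1.857 1.848 -3.256
v 2.27 2.335 -2.85
v -2.15 -2.025 3.232
v -0.806 -1.582 4.409
v -1.701 -1.475 2.513
v -0.358 -1.032 3.69
v -1.682 -2.748 2.97
v -0.339 -2.305 4.147
v -1.234 -2.198 2.251
v 0.11 -1.755 3.428
v -1.053 3.234 -3.98
v -0.326 3.204 -4.681
v 0.339 1.536 -3.92
v -0.387 1.566 -3.22
v -0.118 3.469 -4.282
v 0.548 1.802 -3.521
v -0.16 3.672 -3.802
v 0.505 2.004 -3.041
v -0.442 3.757 -3.369
v 0.224 2.089 -2.608
v -0.887 3.701 -3.101
v -0.221 2.034 -2.34
v -1.377 3.521 -3.068
v -0.711 1.853 -2.307
v -1.779 3.264 -3.28
v -1.114 1.596 -2.519
v -1.988 2.998 -3.679
v -1.322 1.331 -2.918
v -1.945 2.796 -4.159
v -1.28 1.128 -3.398
v -1.664 2.711 -4.592
v -0.998 1.043 -3.831
v -1.219 2.766 -4.86
v -0.553 1.099 -4.099
v -0.729 2.947 -4.893
v -0.063 1.279 -4.132
f 2 1 5
f 2 5 3
f 3 5 6
f 3 6 4
f 5 1 7
f 5 7 6
f 6 7 8
f 6 8 4
f 7 1 9
f 7 9 8
f 8 9 10
f 8 10 4
f 9 1 11
f 9 11 10
f 10 11 12
f 10 12 4
f 11 1 13
f 11 13 12
f 12 13 14
f 12 14 4
f 13 1 15
f 13 15 14
f 14 15 16
f 14 16 4
f 15 1 17
f 15 17 16
f 16 17 18
f 16 18 4
f 17 1 19
f 17 19 18
f 18 19 20
f 18 20 4
f 19 1 2
f 19 2 20
f 20 2 3
f 20 3 4
f 22 21 24
f 22 24 23
f 24 21 25
f 24 25 23
f 25 21 26
f 25 26 23
f 26 21 27
f 26 27 23
f 27 21 28
f 27 28 23
f 28 21 29
f 28 29 23
f 29 21 30
f 29 30 23
f 30 21 31
f 30 31 23
f 31 21 32
f 31 32 23
f 32 21 33
f 32 33 23
f 33 21 34
f 33 34 23
f 34 21 22
f 34 22 23
f 35 46 40
f 35 40 36
f 35 36 42
f 35 42 45
f 35 45 46
f 36 40 44
f 40 46 39
f 46 45 37
f 45 42 41
f 42 36 43
f 38 44 39
f 38 39 37
f 38 37 41
f 38 41 43
f 38 43 44
f 39 44 40
f 37 39 46
f 41 37 45
f 43 41 42
f 44 43 36
f 48 50 47
f 51 48 47
f 47 50 49
f 49 51 47
f 48 54 50
f 52 48 51
f 52 54 48
f 50 54 49
f 53 51 49
f 49 54 53
f 53 52 51
f 54 52 53
f 56 55 59
f 56 59 57
f 57 59 60
f 57 60 58
f 59 55 61
f 59 61 60
f 60 61 62
f 60 62 58
f 61 55 63
f 61 63 62
f 62 63 64
f 62 64 58
f 63 55 65
f 63 65 64
f 64 65 66
f 64 66 58
f 65 55 67
f 65 67 66
f 66 67 68
f 66 68 58
f 67 55 69
f 67 69 68
f 68 69 70
f 68 70 58
f 69 55 71
f 69 71 70
f 70 71 72
f 70 72 58
f 71 55 73
f 71 73 72
f 72 73 74
f 72 74 58
f 73 55 75
f 73 75 74
f 74 75 76
f 74 76 58
f 75 55 77
f 75 77 76
f 76 77 78
f 76 78 58
f 77 55 79
f 77 79 78
f 78 79 80
f 78 80 58
f 79 55 56
f 79 56 80
f 80 56 57
f 80 57 58



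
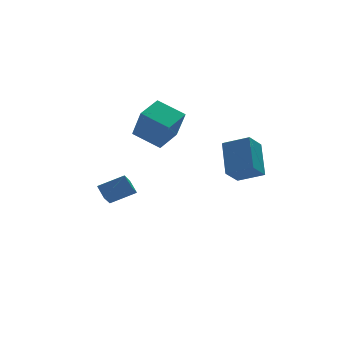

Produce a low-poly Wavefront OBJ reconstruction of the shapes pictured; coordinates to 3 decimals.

v -1.028 3.361 0.161
v -0.876 2.566 2.067
v 0.369 4.273 0.43
v 0.522 3.478 2.335
v -0.002 1.982 -0.495
v 0.151 1.187 1.41
v 1.396 2.894 -0.227
v 1.548 2.099 1.679
v 1.096 -3.638 0.159
v 1.697 -2.011 1.446
v 2.012 -3.21 -0.81
v 2.612 -1.582 0.477
v 2.208 -4.558 0.803
v 2.808 -2.93 2.09
v 3.123 -4.129 -0.166
v 3.724 -2.502 1.121
v -3.744 0.92 -2.904
v -2.306 0.589 -2.259
v -3.839 1.612 -2.336
v -2.401 1.281 -1.692
v -2.979 1.979 -4.068
v -1.541 1.648 -3.424
v -3.074 2.671 -3.501
v -1.636 2.34 -2.856
f 2 4 1
f 5 2 1
f 1 4 3
f 3 5 1
f 2 8 4
f 6 2 5
f 6 8 2
f 4 8 3
f 7 5 3
f 3 8 7
f 7 6 5
f 8 6 7
f 10 12 9
f 13 10 9
f 9 12 11
f 11 13 9
f 10 16 12
f 14 10 13
f 14 16 10
f 12 16 11
f 15 13 11
f 11 16 15
f 15 14 13
f 16 14 15
f 18 20 17
f 21 18 17
f 17 20 19
f 19 21 17
f 18 24 20
f 22 18 21
f 22 24 18
f 20 24 19
f 23 21 19
f 19 24 23
f 23 22 21
f 24 22 23



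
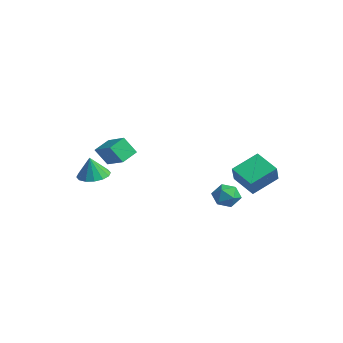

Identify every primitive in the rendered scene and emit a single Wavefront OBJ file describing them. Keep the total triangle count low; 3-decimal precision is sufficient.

v 2.759 2.088 -0.018
v 2.757 3.729 0.836
v 4.154 2.47 -0.749
v 4.152 4.111 0.105
v 3.528 1.489 1.135
v 3.526 3.13 1.989
v 4.923 1.871 0.404
v 4.921 3.512 1.258
v -3.481 -3.494 -0.851
v -2.675 -2.925 -0.778
v -3.419 -3.766 0.571
v -3.069 -2.607 -0.7
v -3.574 -2.527 -0.663
v -4.054 -2.706 -0.676
v -4.381 -3.096 -0.736
v -4.466 -3.593 -0.827
v -4.288 -4.064 -0.925
v -3.893 -4.382 -1.003
v -3.389 -4.462 -1.04
v -2.909 -4.282 -1.027
v -2.582 -3.892 -0.967
v -2.497 -3.395 -0.876
v -1.324 -3.684 0.794
v -1.722 -4.275 1.868
v -1.647 -2.652 1.242
v -2.045 -3.244 2.317
v 0.205 -3.496 1.463
v -0.193 -4.088 2.538
v -0.118 -2.465 1.912
v -0.516 -3.056 2.986
v 2.014 2.556 -1.198
v 2.706 2.239 -0.71
v 2.114 1.401 -2.09
v 2.806 1.084 -1.602
v 1.973 1.094 -1.251
v 1.911 1.808 -0.7
v 2.909 1.832 -2.1
v 2.847 2.546 -1.549
v 3.259 1.792 -1.268
v 2.681 1.336 -0.743
v 2.139 2.304 -2.057
v 1.561 1.848 -1.532
f 2 4 1
f 5 2 1
f 1 4 3
f 3 5 1
f 2 8 4
f 6 2 5
f 6 8 2
f 4 8 3
f 7 5 3
f 3 8 7
f 7 6 5
f 8 6 7
f 10 9 12
f 10 12 11
f 12 9 13
f 12 13 11
f 13 9 14
f 13 14 11
f 14 9 15
f 14 15 11
f 15 9 16
f 15 16 11
f 16 9 17
f 16 17 11
f 17 9 18
f 17 18 11
f 18 9 19
f 18 19 11
f 19 9 20
f 19 20 11
f 20 9 21
f 20 21 11
f 21 9 22
f 21 22 11
f 22 9 10
f 22 10 11
f 24 26 23
f 27 24 23
f 23 26 25
f 25 27 23
f 24 30 26
f 28 24 27
f 28 30 24
f 26 30 25
f 29 27 25
f 25 30 29
f 29 28 27
f 30 28 29
f 31 42 36
f 31 36 32
f 31 32 38
f 31 38 41
f 31 41 42
f 32 36 40
f 36 42 35
f 42 41 33
f 41 38 37
f 38 32 39
f 34 40 35
f 34 35 33
f 34 33 37
f 34 37 39
f 34 39 40
f 35 40 36
f 33 35 42
f 37 33 41
f 39 37 38
f 40 39 32



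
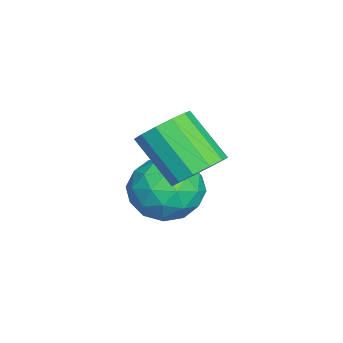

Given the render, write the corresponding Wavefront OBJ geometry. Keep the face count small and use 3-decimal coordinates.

v 1.021 0.758 -0.121
v 1.637 -0.057 0.204
v -0.397 -0.203 0.156
v 0.219 -1.018 0.481
v 0.141 -0.133 1.081
v 1.018 0.461 0.91
v 0.222 -0.721 -0.55
v 1.099 -0.127 -0.721
v 1.143 -0.972 -0.061
v 1.093 -0.608 0.947
v 0.147 0.348 -0.587
v 0.097 0.712 0.421
v 1.454 0.435 0.017
v -0.214 -0.695 0.343
v -0.259 -0.174 0.695
v 0.103 -0.654 0.886
v 1.09 0.74 0.432
v 1.452 0.26 0.623
v 0.572 0.216 1.138
v -0.212 -0.52 -0.263
v 0.15 -1 -0.072
v 1.137 0.394 -0.526
v 1.499 -0.086 -0.335
v 0.668 -0.476 -0.778
v 1.525 -0.582 0.053
v 0.692 -1.147 0.215
v 0.694 -0.972 -0.39
v 1.209 -0.623 -0.491
v 1.496 -0.368 0.645
v 0.662 -0.933 0.808
v 0.617 -0.412 1.16
v 1.132 -0.063 1.06
v 1.206 -0.906 0.489
v 0.578 0.673 -0.448
v -0.256 0.108 -0.285
v 0.108 -0.197 -0.7
v 0.623 0.152 -0.8
v 0.548 0.887 0.145
v -0.285 0.322 0.307
v 0.031 0.363 0.851
v 0.546 0.712 0.75
v 0.034 0.646 -0.129
v 1.796 0.866 1.585
v 2.331 1.176 2.123
v 1.7 0.163 3.334
v 1.164 -0.146 2.795
v 1.954 1.441 2.148
v 1.322 0.429 3.358
v 1.526 1.524 1.994
v 0.895 0.511 3.205
v 1.184 1.398 1.71
v 0.552 0.385 2.921
v 1.036 1.103 1.386
v 0.405 0.091 2.597
v 1.129 0.733 1.126
v 0.498 -0.279 2.336
v 1.434 0.405 1.011
v 0.803 -0.607 2.222
v 1.854 0.224 1.078
v 1.222 -0.788 2.289
v 2.255 0.247 1.306
v 1.623 -0.766 2.517
v 2.51 0.466 1.623
v 1.879 -0.547 2.833
v 2.539 0.812 1.927
v 1.907 -0.2 3.138
f 1 38 17
f 38 12 41
f 17 41 6
f 38 41 17
f 1 17 13
f 17 6 18
f 13 18 2
f 17 18 13
f 1 13 22
f 13 2 23
f 22 23 8
f 13 23 22
f 1 22 34
f 22 8 37
f 34 37 11
f 22 37 34
f 1 34 38
f 34 11 42
f 38 42 12
f 34 42 38
f 2 18 29
f 18 6 32
f 29 32 10
f 18 32 29
f 6 41 19
f 41 12 40
f 19 40 5
f 41 40 19
f 12 42 39
f 42 11 35
f 39 35 3
f 42 35 39
f 11 37 36
f 37 8 24
f 36 24 7
f 37 24 36
f 8 23 28
f 23 2 25
f 28 25 9
f 23 25 28
f 4 30 16
f 30 10 31
f 16 31 5
f 30 31 16
f 4 16 14
f 16 5 15
f 14 15 3
f 16 15 14
f 4 14 21
f 14 3 20
f 21 20 7
f 14 20 21
f 4 21 26
f 21 7 27
f 26 27 9
f 21 27 26
f 4 26 30
f 26 9 33
f 30 33 10
f 26 33 30
f 5 31 19
f 31 10 32
f 19 32 6
f 31 32 19
f 3 15 39
f 15 5 40
f 39 40 12
f 15 40 39
f 7 20 36
f 20 3 35
f 36 35 11
f 20 35 36
f 9 27 28
f 27 7 24
f 28 24 8
f 27 24 28
f 10 33 29
f 33 9 25
f 29 25 2
f 33 25 29
f 44 43 47
f 44 47 45
f 45 47 48
f 45 48 46
f 47 43 49
f 47 49 48
f 48 49 50
f 48 50 46
f 49 43 51
f 49 51 50
f 50 51 52
f 50 52 46
f 51 43 53
f 51 53 52
f 52 53 54
f 52 54 46
f 53 43 55
f 53 55 54
f 54 55 56
f 54 56 46
f 55 43 57
f 55 57 56
f 56 57 58
f 56 58 46
f 57 43 59
f 57 59 58
f 58 59 60
f 58 60 46
f 59 43 61
f 59 61 60
f 60 61 62
f 60 62 46
f 61 43 63
f 61 63 62
f 62 63 64
f 62 64 46
f 63 43 65
f 63 65 64
f 64 65 66
f 64 66 46
f 65 43 44
f 65 44 66
f 66 44 45
f 66 45 46



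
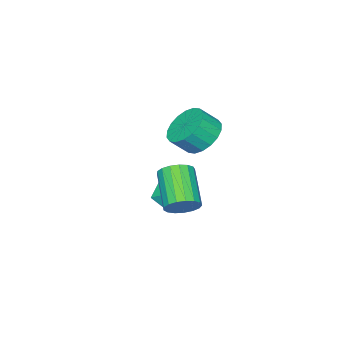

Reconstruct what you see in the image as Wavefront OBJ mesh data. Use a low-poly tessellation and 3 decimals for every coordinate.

v -2.044 1.419 -2.171
v -1.114 1.864 -2.178
v -1.326 -0.084 -2.242
v -0.396 0.361 -2.249
v -0.977 0.396 -1.399
v -1.421 1.325 -1.355
v -1.019 0.455 -3.065
v -1.463 1.384 -3.021
v -0.481 1.268 -2.731
v -0.455 1.231 -1.701
v -1.985 0.549 -2.719
v -1.959 0.512 -1.689
v 0.988 3.12 -0.953
v 1.479 3.217 -0.381
v 0.442 2.036 0.706
v -0.048 1.94 0.133
v 1.232 3.48 -0.33
v 0.196 2.299 0.757
v 0.93 3.66 -0.421
v -0.106 2.479 0.665
v 0.641 3.717 -0.635
v -0.395 2.536 0.451
v 0.432 3.637 -0.922
v -0.604 2.457 0.165
v 0.35 3.439 -1.215
v -0.686 2.258 -0.129
v 0.414 3.168 -1.449
v -0.622 1.987 -0.363
v 0.61 2.886 -1.569
v -0.426 1.705 -0.483
v 0.892 2.657 -1.548
v -0.144 1.477 -0.462
v 1.196 2.535 -1.391
v 0.16 1.354 -0.304
v 1.453 2.547 -1.133
v 0.417 1.366 -0.047
v 1.603 2.69 -0.835
v 0.567 1.509 0.252
v 1.612 2.932 -0.563
v 0.576 1.751 0.523
v -0.744 2.761 2.111
v -0.039 2.585 1.439
v 0.549 2.123 2.176
v -0.156 2.299 2.849
v 0.073 2.98 1.597
v 0.661 2.519 2.334
v 0.023 3.332 1.857
v 0.611 2.871 2.594
v -0.178 3.571 2.168
v 0.41 3.11 2.905
v -0.492 3.65 2.467
v 0.096 3.188 3.204
v -0.855 3.552 2.696
v -0.267 3.09 3.433
v -1.197 3.298 2.809
v -0.609 2.836 3.546
v -1.449 2.937 2.784
v -0.861 2.475 3.521
v -1.561 2.541 2.626
v -0.973 2.08 3.363
v -1.511 2.189 2.366
v -0.923 1.728 3.103
v -1.31 1.95 2.055
v -0.722 1.489 2.792
v -0.996 1.872 1.756
v -0.408 1.41 2.493
v -0.633 1.97 1.527
v -0.045 1.508 2.264
v -0.291 2.224 1.414
v 0.297 1.762 2.151
f 1 12 6
f 1 6 2
f 1 2 8
f 1 8 11
f 1 11 12
f 2 6 10
f 6 12 5
f 12 11 3
f 11 8 7
f 8 2 9
f 4 10 5
f 4 5 3
f 4 3 7
f 4 7 9
f 4 9 10
f 5 10 6
f 3 5 12
f 7 3 11
f 9 7 8
f 10 9 2
f 14 13 17
f 14 17 15
f 15 17 18
f 15 18 16
f 17 13 19
f 17 19 18
f 18 19 20
f 18 20 16
f 19 13 21
f 19 21 20
f 20 21 22
f 20 22 16
f 21 13 23
f 21 23 22
f 22 23 24
f 22 24 16
f 23 13 25
f 23 25 24
f 24 25 26
f 24 26 16
f 25 13 27
f 25 27 26
f 26 27 28
f 26 28 16
f 27 13 29
f 27 29 28
f 28 29 30
f 28 30 16
f 29 13 31
f 29 31 30
f 30 31 32
f 30 32 16
f 31 13 33
f 31 33 32
f 32 33 34
f 32 34 16
f 33 13 35
f 33 35 34
f 34 35 36
f 34 36 16
f 35 13 37
f 35 37 36
f 36 37 38
f 36 38 16
f 37 13 39
f 37 39 38
f 38 39 40
f 38 40 16
f 39 13 14
f 39 14 40
f 40 14 15
f 40 15 16
f 42 41 45
f 42 45 43
f 43 45 46
f 43 46 44
f 45 41 47
f 45 47 46
f 46 47 48
f 46 48 44
f 47 41 49
f 47 49 48
f 48 49 50
f 48 50 44
f 49 41 51
f 49 51 50
f 50 51 52
f 50 52 44
f 51 41 53
f 51 53 52
f 52 53 54
f 52 54 44
f 53 41 55
f 53 55 54
f 54 55 56
f 54 56 44
f 55 41 57
f 55 57 56
f 56 57 58
f 56 58 44
f 57 41 59
f 57 59 58
f 58 59 60
f 58 60 44
f 59 41 61
f 59 61 60
f 60 61 62
f 60 62 44
f 61 41 63
f 61 63 62
f 62 63 64
f 62 64 44
f 63 41 65
f 63 65 64
f 64 65 66
f 64 66 44
f 65 41 67
f 65 67 66
f 66 67 68
f 66 68 44
f 67 41 69
f 67 69 68
f 68 69 70
f 68 70 44
f 69 41 42
f 69 42 70
f 70 42 43
f 70 43 44



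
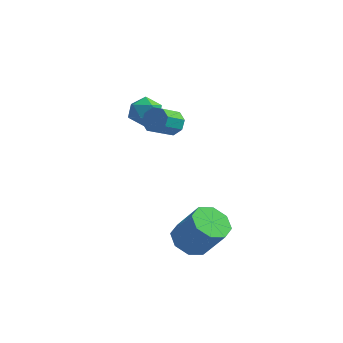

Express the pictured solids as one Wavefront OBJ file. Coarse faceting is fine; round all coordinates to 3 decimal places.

v -2.21 1.264 1.997
v -1.477 1.471 1.51
v -2.623 0.309 0.97
v -1.89 0.516 0.483
v -1.803 0.067 1.263
v -1.547 0.657 1.898
v -2.553 1.123 0.582
v -2.297 1.713 1.217
v -1.689 1.384 0.636
v -1.225 0.731 1.056
v -2.875 1.049 1.424
v -2.411 0.396 1.844
v 0.219 -0.709 1.899
v 0.455 -0.394 2.502
v 0.157 -1.436 3.164
v -0.079 -1.751 2.561
v -0.08 -0.299 2.41
v -0.378 -1.341 3.072
v -0.44 -0.444 2.019
v -0.738 -1.487 2.681
v -0.414 -0.745 1.558
v -0.712 -1.787 2.22
v -0.017 -1.024 1.296
v -0.315 -2.066 1.958
v 0.518 -1.119 1.388
v 0.22 -2.161 2.05
v 0.878 -0.973 1.779
v 0.58 -2.016 2.441
v 0.852 -0.673 2.24
v 0.554 -1.715 2.902
v 2.755 -3.76 -3.292
v 3.534 -4.023 -3.861
v 4.644 -4.123 -2.298
v 3.865 -3.86 -1.728
v 3.478 -3.265 -3.773
v 4.588 -3.365 -2.21
v 2.999 -2.796 -3.403
v 4.109 -2.897 -1.84
v 2.377 -2.893 -2.968
v 3.487 -2.993 -1.404
v 1.976 -3.497 -2.722
v 3.086 -3.597 -1.159
v 2.032 -4.255 -2.81
v 3.142 -4.355 -1.247
v 2.511 -4.723 -3.18
v 3.621 -4.824 -1.617
v 3.133 -4.627 -3.616
v 4.243 -4.727 -2.052
f 1 12 6
f 1 6 2
f 1 2 8
f 1 8 11
f 1 11 12
f 2 6 10
f 6 12 5
f 12 11 3
f 11 8 7
f 8 2 9
f 4 10 5
f 4 5 3
f 4 3 7
f 4 7 9
f 4 9 10
f 5 10 6
f 3 5 12
f 7 3 11
f 9 7 8
f 10 9 2
f 14 13 17
f 14 17 15
f 15 17 18
f 15 18 16
f 17 13 19
f 17 19 18
f 18 19 20
f 18 20 16
f 19 13 21
f 19 21 20
f 20 21 22
f 20 22 16
f 21 13 23
f 21 23 22
f 22 23 24
f 22 24 16
f 23 13 25
f 23 25 24
f 24 25 26
f 24 26 16
f 25 13 27
f 25 27 26
f 26 27 28
f 26 28 16
f 27 13 29
f 27 29 28
f 28 29 30
f 28 30 16
f 29 13 14
f 29 14 30
f 30 14 15
f 30 15 16
f 32 31 35
f 32 35 33
f 33 35 36
f 33 36 34
f 35 31 37
f 35 37 36
f 36 37 38
f 36 38 34
f 37 31 39
f 37 39 38
f 38 39 40
f 38 40 34
f 39 31 41
f 39 41 40
f 40 41 42
f 40 42 34
f 41 31 43
f 41 43 42
f 42 43 44
f 42 44 34
f 43 31 45
f 43 45 44
f 44 45 46
f 44 46 34
f 45 31 47
f 45 47 46
f 46 47 48
f 46 48 34
f 47 31 32
f 47 32 48
f 48 32 33
f 48 33 34



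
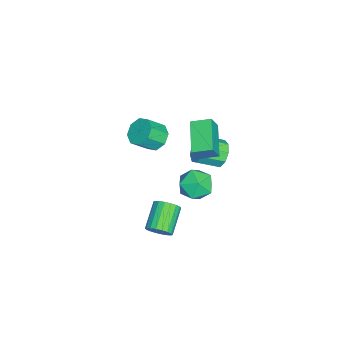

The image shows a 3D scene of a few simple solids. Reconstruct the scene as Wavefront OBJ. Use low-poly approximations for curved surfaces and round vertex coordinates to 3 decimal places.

v -2.417 2.9 -2.736
v -1.403 2.42 -2.561
v -2.677 1.82 -4.199
v -1.663 1.34 -4.024
v -2.512 1.153 -3.294
v -2.352 1.821 -2.39
v -1.728 2.419 -4.37
v -1.568 3.087 -3.466
v -0.977 2.123 -3.571
v -1.462 1.34 -2.907
v -2.618 2.9 -3.853
v -3.103 2.117 -3.189
v -0.178 0.345 2.543
v 0.609 0.512 2.209
v 1.164 -0.278 3.124
v 0.378 -0.445 3.457
v 0.437 0.944 2.686
v 0.992 0.154 3.601
v -0.094 1.025 3.079
v 0.461 0.235 3.994
v -0.675 0.708 3.158
v -0.119 -0.082 4.072
v -0.964 0.178 2.876
v -0.409 -0.612 3.791
v -0.792 -0.254 2.399
v -0.237 -1.044 3.314
v -0.261 -0.335 2.006
v 0.294 -1.125 2.921
v 0.319 -0.018 1.928
v 0.875 -0.808 2.842
v -0.71 2.415 3.262
v -0.24 2.155 4.245
v -0.831 3.525 3.614
v -0.361 3.264 4.597
v 1.121 2.856 2.503
v 1.591 2.595 3.486
v 1 3.965 2.855
v 1.47 3.705 3.838
v 3.451 1.261 -1.941
v 3.822 1.195 -1.293
v 2.34 1.333 -0.43
v 1.969 1.399 -1.079
v 3.822 1.525 -1.346
v 2.341 1.663 -0.483
v 3.749 1.802 -1.516
v 2.267 1.94 -0.654
v 3.616 1.972 -1.771
v 2.135 2.11 -0.908
v 3.451 2.002 -2.059
v 1.969 2.14 -1.197
v 3.286 1.884 -2.325
v 1.804 2.022 -1.462
v 3.153 1.643 -2.514
v 1.671 1.781 -1.651
v 3.08 1.327 -2.59
v 1.598 1.465 -1.727
v 3.079 0.997 -2.537
v 1.598 1.135 -1.674
v 3.153 0.72 -2.366
v 1.671 0.858 -1.504
v 3.285 0.55 -2.112
v 1.804 0.688 -1.249
v 3.451 0.52 -1.823
v 1.969 0.658 -0.961
v 3.616 0.638 -1.558
v 2.134 0.776 -0.695
v 3.749 0.879 -1.369
v 2.267 1.017 -0.506
v -3.267 3.303 -1.518
v -2.825 3.08 -2.27
v -2.37 1.835 -1.633
v -2.813 2.057 -0.882
v -2.457 3.404 -1.897
v -2.003 2.159 -1.261
v -2.469 3.681 -1.347
v -2.015 2.436 -0.711
v -2.854 3.781 -0.877
v -2.4 2.536 -0.241
v -3.432 3.657 -0.707
v -2.978 2.412 -0.071
v -3.933 3.367 -0.917
v -3.479 2.122 -0.28
v -4.123 3.047 -1.407
v -3.669 1.802 -0.771
v -3.912 2.847 -1.95
v -3.458 1.602 -1.314
v -3.399 2.86 -2.29
v -2.945 1.615 -1.654
f 1 12 6
f 1 6 2
f 1 2 8
f 1 8 11
f 1 11 12
f 2 6 10
f 6 12 5
f 12 11 3
f 11 8 7
f 8 2 9
f 4 10 5
f 4 5 3
f 4 3 7
f 4 7 9
f 4 9 10
f 5 10 6
f 3 5 12
f 7 3 11
f 9 7 8
f 10 9 2
f 14 13 17
f 14 17 15
f 15 17 18
f 15 18 16
f 17 13 19
f 17 19 18
f 18 19 20
f 18 20 16
f 19 13 21
f 19 21 20
f 20 21 22
f 20 22 16
f 21 13 23
f 21 23 22
f 22 23 24
f 22 24 16
f 23 13 25
f 23 25 24
f 24 25 26
f 24 26 16
f 25 13 27
f 25 27 26
f 26 27 28
f 26 28 16
f 27 13 29
f 27 29 28
f 28 29 30
f 28 30 16
f 29 13 14
f 29 14 30
f 30 14 15
f 30 15 16
f 32 34 31
f 35 32 31
f 31 34 33
f 33 35 31
f 32 38 34
f 36 32 35
f 36 38 32
f 34 38 33
f 37 35 33
f 33 38 37
f 37 36 35
f 38 36 37
f 40 39 43
f 40 43 41
f 41 43 44
f 41 44 42
f 43 39 45
f 43 45 44
f 44 45 46
f 44 46 42
f 45 39 47
f 45 47 46
f 46 47 48
f 46 48 42
f 47 39 49
f 47 49 48
f 48 49 50
f 48 50 42
f 49 39 51
f 49 51 50
f 50 51 52
f 50 52 42
f 51 39 53
f 51 53 52
f 52 53 54
f 52 54 42
f 53 39 55
f 53 55 54
f 54 55 56
f 54 56 42
f 55 39 57
f 55 57 56
f 56 57 58
f 56 58 42
f 57 39 59
f 57 59 58
f 58 59 60
f 58 60 42
f 59 39 61
f 59 61 60
f 60 61 62
f 60 62 42
f 61 39 63
f 61 63 62
f 62 63 64
f 62 64 42
f 63 39 65
f 63 65 64
f 64 65 66
f 64 66 42
f 65 39 67
f 65 67 66
f 66 67 68
f 66 68 42
f 67 39 40
f 67 40 68
f 68 40 41
f 68 41 42
f 70 69 73
f 70 73 71
f 71 73 74
f 71 74 72
f 73 69 75
f 73 75 74
f 74 75 76
f 74 76 72
f 75 69 77
f 75 77 76
f 76 77 78
f 76 78 72
f 77 69 79
f 77 79 78
f 78 79 80
f 78 80 72
f 79 69 81
f 79 81 80
f 80 81 82
f 80 82 72
f 81 69 83
f 81 83 82
f 82 83 84
f 82 84 72
f 83 69 85
f 83 85 84
f 84 85 86
f 84 86 72
f 85 69 87
f 85 87 86
f 86 87 88
f 86 88 72
f 87 69 70
f 87 70 88
f 88 70 71
f 88 71 72



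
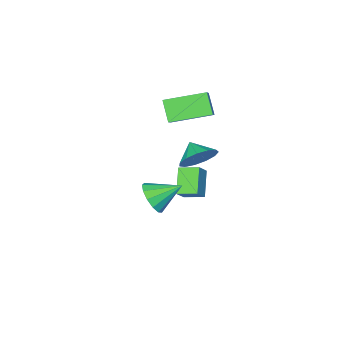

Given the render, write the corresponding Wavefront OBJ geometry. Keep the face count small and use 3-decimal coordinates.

v -1.066 -3.101 -4.067
v -1.917 -3.963 -3.022
v -0.394 -2.875 -3.334
v -1.244 -3.737 -2.289
v -0.476 -4.003 -4.331
v -1.326 -4.865 -3.286
v 0.197 -3.777 -3.598
v -0.654 -4.639 -2.553
v 1.843 -0.215 1.952
v 2.191 -0.771 1.197
v 1.657 -1.085 2.508
v 2.633 -0.656 1.526
v 2.825 -0.401 1.991
v 2.705 -0.086 2.442
v 2.312 0.187 2.739
v 1.77 0.334 2.785
v 1.251 0.306 2.567
v 0.92 0.112 2.153
v 0.883 -0.185 1.676
v 1.15 -0.491 1.286
v 1.638 -0.71 1.108
v 4.035 -0.918 -0.177
v 4.61 -0.191 -0.102
v 2.925 -0.122 0.617
v 4.342 -0.122 -0.547
v 3.976 -0.306 -0.874
v 3.629 -0.684 -0.98
v 3.411 -1.137 -0.831
v 3.391 -1.52 -0.474
v 3.576 -1.712 -0.022
v 3.906 -1.652 0.38
v 4.278 -1.359 0.606
v 4.572 -0.926 0.583
v 4.696 -0.491 0.319
v -2.24 -4.243 2.484
v -1.127 -3.1 3.639
v -1.953 -3.47 1.441
v -0.84 -2.326 2.596
v -0.52 -5.474 2.044
v 0.593 -4.33 3.199
v -0.233 -4.7 1.001
v 0.88 -3.557 2.156
f 2 4 1
f 5 2 1
f 1 4 3
f 3 5 1
f 2 8 4
f 6 2 5
f 6 8 2
f 4 8 3
f 7 5 3
f 3 8 7
f 7 6 5
f 8 6 7
f 10 9 12
f 10 12 11
f 12 9 13
f 12 13 11
f 13 9 14
f 13 14 11
f 14 9 15
f 14 15 11
f 15 9 16
f 15 16 11
f 16 9 17
f 16 17 11
f 17 9 18
f 17 18 11
f 18 9 19
f 18 19 11
f 19 9 20
f 19 20 11
f 20 9 21
f 20 21 11
f 21 9 10
f 21 10 11
f 23 22 25
f 23 25 24
f 25 22 26
f 25 26 24
f 26 22 27
f 26 27 24
f 27 22 28
f 27 28 24
f 28 22 29
f 28 29 24
f 29 22 30
f 29 30 24
f 30 22 31
f 30 31 24
f 31 22 32
f 31 32 24
f 32 22 33
f 32 33 24
f 33 22 34
f 33 34 24
f 34 22 23
f 34 23 24
f 36 38 35
f 39 36 35
f 35 38 37
f 37 39 35
f 36 42 38
f 40 36 39
f 40 42 36
f 38 42 37
f 41 39 37
f 37 42 41
f 41 40 39
f 42 40 41

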